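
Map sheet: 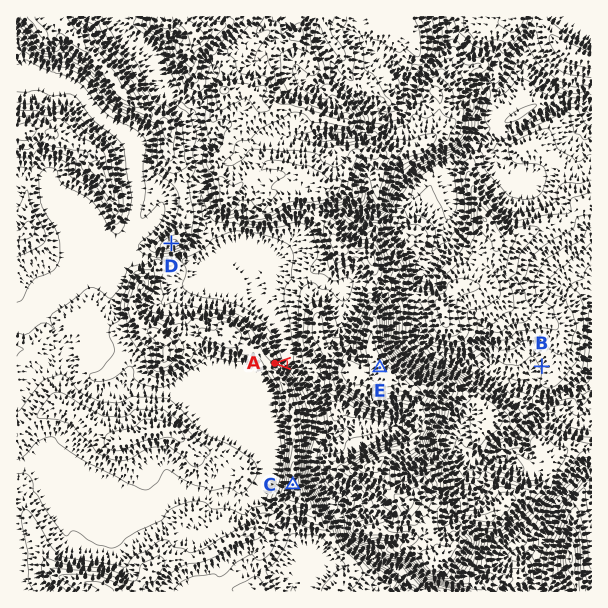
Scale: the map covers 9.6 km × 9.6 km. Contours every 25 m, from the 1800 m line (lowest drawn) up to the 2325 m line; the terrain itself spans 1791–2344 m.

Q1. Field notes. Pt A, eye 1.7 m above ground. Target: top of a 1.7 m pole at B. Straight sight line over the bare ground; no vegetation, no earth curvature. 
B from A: not visible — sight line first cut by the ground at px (307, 364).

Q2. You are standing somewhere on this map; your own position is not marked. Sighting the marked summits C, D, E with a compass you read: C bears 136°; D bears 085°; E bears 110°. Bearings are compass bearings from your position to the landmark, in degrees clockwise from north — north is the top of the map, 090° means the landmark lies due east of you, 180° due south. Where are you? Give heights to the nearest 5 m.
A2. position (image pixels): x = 68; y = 253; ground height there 2125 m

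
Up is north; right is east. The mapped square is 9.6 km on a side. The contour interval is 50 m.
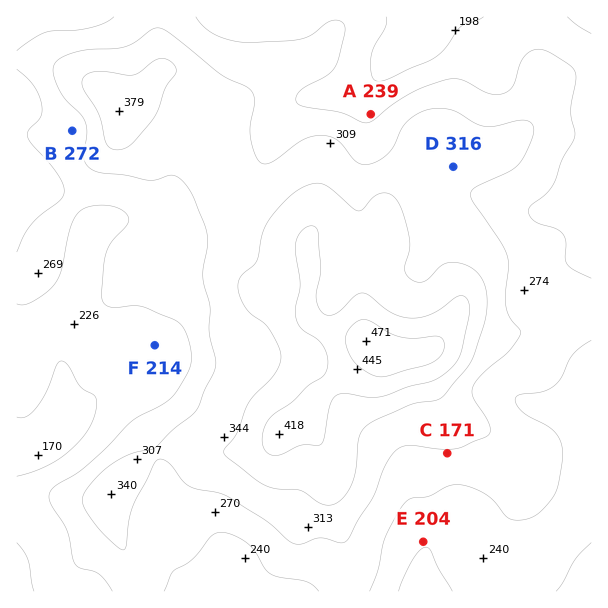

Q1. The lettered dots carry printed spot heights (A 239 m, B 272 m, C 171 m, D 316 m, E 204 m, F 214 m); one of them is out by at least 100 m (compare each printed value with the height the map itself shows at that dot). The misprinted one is C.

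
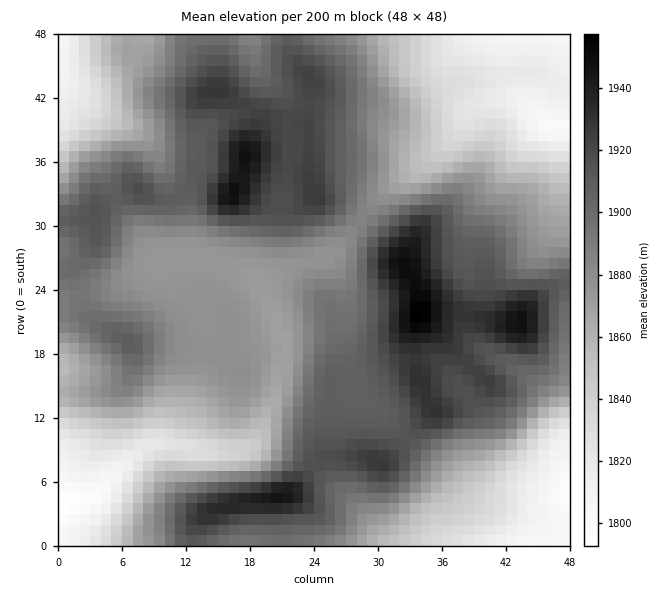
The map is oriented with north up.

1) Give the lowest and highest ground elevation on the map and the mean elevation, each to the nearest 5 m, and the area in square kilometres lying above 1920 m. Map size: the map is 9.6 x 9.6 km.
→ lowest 1790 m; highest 1960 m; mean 1880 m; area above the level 12.9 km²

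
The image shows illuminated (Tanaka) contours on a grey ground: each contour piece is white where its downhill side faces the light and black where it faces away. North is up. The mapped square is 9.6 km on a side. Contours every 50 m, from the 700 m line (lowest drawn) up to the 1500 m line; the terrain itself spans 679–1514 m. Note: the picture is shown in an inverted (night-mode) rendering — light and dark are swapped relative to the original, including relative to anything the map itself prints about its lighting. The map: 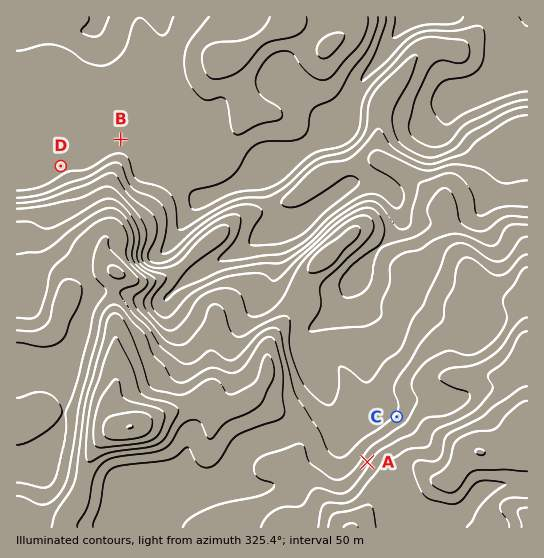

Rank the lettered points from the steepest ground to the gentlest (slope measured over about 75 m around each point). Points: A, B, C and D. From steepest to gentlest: A C D B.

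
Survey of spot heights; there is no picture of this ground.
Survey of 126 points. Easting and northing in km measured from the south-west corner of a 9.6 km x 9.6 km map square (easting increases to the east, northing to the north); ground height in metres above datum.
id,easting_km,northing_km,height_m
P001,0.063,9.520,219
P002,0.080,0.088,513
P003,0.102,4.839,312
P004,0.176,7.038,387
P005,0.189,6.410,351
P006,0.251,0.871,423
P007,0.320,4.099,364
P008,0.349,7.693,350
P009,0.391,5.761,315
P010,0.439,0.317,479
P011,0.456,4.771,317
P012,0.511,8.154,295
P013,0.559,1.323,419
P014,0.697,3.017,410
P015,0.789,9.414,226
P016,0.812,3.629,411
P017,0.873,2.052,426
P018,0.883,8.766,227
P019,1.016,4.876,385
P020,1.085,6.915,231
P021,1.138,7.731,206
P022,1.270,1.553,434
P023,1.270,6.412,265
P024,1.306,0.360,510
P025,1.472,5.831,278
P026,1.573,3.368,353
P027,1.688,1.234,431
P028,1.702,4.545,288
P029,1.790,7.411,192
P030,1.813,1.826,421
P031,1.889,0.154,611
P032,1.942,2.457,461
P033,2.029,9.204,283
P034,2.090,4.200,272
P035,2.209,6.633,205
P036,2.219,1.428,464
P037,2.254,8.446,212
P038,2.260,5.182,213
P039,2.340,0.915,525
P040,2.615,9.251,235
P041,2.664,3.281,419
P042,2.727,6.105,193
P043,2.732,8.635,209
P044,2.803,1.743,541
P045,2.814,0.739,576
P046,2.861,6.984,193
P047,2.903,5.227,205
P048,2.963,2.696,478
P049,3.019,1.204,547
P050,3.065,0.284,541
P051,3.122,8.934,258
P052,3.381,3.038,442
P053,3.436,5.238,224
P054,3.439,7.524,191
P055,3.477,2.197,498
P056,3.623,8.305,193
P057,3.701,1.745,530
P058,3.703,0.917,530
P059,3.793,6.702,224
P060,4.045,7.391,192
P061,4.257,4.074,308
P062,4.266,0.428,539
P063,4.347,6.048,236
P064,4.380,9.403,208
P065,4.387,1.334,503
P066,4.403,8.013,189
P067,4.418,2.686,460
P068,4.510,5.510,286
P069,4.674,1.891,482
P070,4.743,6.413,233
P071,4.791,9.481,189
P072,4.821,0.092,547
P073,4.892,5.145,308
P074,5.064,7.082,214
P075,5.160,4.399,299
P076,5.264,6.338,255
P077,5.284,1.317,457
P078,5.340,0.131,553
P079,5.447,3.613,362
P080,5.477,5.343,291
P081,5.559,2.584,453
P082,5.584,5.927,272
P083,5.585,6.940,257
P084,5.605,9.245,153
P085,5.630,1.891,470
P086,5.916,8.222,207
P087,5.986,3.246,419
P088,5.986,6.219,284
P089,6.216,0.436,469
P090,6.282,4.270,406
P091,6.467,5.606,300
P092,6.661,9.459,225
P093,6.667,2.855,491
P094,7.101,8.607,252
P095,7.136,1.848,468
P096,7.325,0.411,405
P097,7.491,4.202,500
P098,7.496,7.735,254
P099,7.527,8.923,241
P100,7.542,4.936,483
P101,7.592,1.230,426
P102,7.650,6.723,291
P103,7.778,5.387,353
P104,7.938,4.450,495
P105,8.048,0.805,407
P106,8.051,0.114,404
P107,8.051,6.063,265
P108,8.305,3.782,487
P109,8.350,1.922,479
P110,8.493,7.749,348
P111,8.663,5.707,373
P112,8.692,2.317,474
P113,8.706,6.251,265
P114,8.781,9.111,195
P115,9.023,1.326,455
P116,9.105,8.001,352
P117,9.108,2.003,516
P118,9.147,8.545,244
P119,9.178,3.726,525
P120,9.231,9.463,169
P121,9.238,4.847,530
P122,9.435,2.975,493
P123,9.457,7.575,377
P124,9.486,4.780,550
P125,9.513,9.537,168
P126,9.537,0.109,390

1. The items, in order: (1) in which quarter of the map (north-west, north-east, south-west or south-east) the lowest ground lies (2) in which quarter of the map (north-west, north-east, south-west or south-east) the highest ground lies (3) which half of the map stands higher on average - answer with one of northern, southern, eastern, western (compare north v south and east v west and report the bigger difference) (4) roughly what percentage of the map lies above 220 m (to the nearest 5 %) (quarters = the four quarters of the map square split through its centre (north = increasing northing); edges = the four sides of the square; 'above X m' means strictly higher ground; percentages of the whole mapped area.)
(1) The lowest point lies in the north-east quarter of the map.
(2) Look to the south-west quarter for the highest ground.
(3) Taken as a whole, the southern half is higher than the northern.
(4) About 85 % of the map lies above 220 m.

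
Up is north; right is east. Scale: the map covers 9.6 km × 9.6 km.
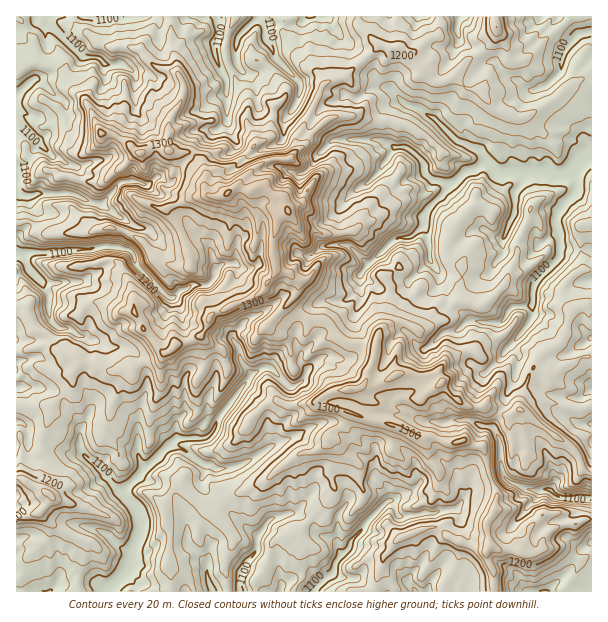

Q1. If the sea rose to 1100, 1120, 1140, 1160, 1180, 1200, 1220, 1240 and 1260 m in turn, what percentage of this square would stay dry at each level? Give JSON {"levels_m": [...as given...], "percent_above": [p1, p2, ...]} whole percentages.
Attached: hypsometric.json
{"levels_m": [1100, 1120, 1140, 1160, 1180, 1200, 1220, 1240, 1260], "percent_above": [95, 88, 77, 63, 47, 35, 26, 19, 13]}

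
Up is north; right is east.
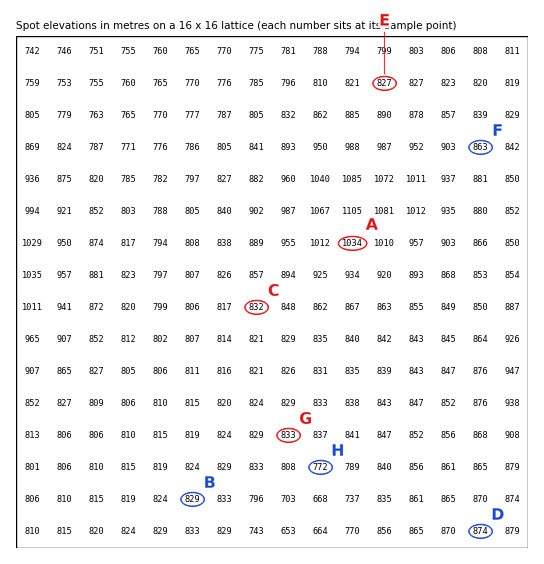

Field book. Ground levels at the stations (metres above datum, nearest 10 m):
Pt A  1030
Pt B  830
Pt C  830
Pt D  870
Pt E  830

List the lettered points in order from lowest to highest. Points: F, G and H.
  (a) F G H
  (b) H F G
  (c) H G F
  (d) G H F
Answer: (c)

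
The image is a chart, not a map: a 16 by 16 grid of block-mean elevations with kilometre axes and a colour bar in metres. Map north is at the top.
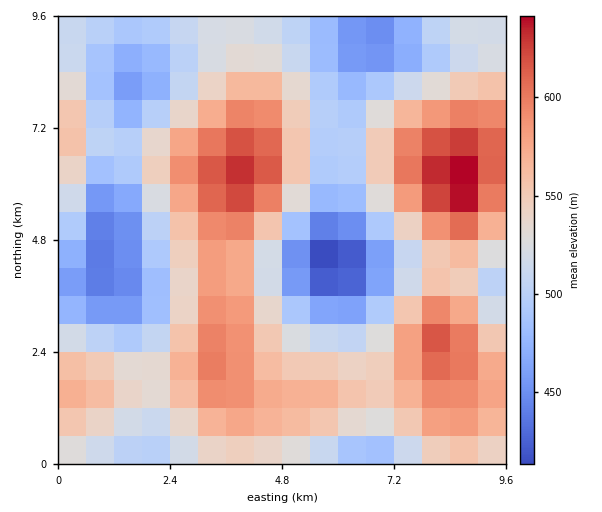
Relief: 405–645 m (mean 535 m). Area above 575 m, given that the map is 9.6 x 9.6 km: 21.1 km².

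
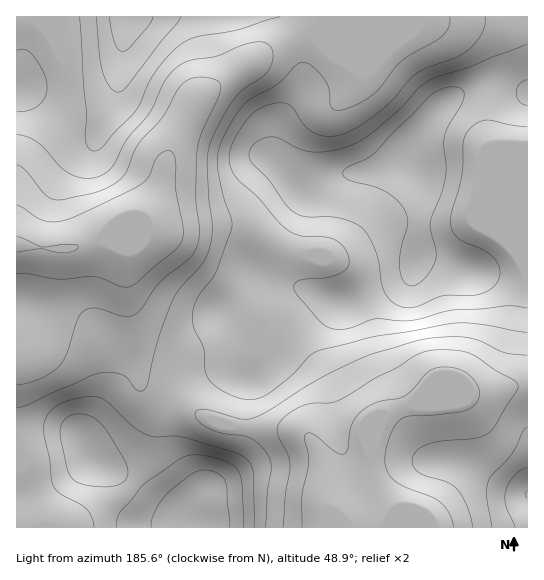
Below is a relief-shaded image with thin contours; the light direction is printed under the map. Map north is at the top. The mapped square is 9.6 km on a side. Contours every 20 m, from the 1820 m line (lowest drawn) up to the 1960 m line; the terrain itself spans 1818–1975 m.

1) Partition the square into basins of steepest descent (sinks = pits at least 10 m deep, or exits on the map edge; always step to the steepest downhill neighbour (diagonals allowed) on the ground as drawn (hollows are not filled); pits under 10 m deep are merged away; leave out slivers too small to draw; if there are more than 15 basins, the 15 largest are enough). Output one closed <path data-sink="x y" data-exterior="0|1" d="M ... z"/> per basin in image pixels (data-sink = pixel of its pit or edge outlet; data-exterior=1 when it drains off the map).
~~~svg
<path data-sink="17 245" data-exterior="1" d="M527 16l-511 1 1 511 176 0-2-17 5-14 0-7-24-33-7-20 3-32 8-19 7-9 7-4 24-5 20 0 16 8 26-22 17-39 17-16 13-2 22 6 20-11 40-13 8-9 3-9 5-4 21 4 29 11 22 3 22 6 13 1z"/><path data-sink="325 527" data-exterior="1" d="M425 257l-9 4-3 9-8 9-40 13-20 11-22-6-9 0-7 3-11 11-7 11-13 32-26 22-16-8-20 0-24 5-10 8-12 24-3 32 7 20 24 33 0 7-5 14 0 8 3 9 334-1 0-244-42-10-15-1z"/>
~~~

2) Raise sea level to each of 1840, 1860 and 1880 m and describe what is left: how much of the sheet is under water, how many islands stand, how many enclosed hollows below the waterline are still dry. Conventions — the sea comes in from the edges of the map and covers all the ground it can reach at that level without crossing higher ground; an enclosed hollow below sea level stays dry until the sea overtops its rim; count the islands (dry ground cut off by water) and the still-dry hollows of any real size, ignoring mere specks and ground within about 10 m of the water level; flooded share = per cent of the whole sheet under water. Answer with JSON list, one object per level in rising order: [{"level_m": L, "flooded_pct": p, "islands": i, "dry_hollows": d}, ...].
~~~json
[{"level_m": 1840, "flooded_pct": 10, "islands": 0, "dry_hollows": 0}, {"level_m": 1860, "flooded_pct": 22, "islands": 0, "dry_hollows": 0}, {"level_m": 1880, "flooded_pct": 34, "islands": 0, "dry_hollows": 0}]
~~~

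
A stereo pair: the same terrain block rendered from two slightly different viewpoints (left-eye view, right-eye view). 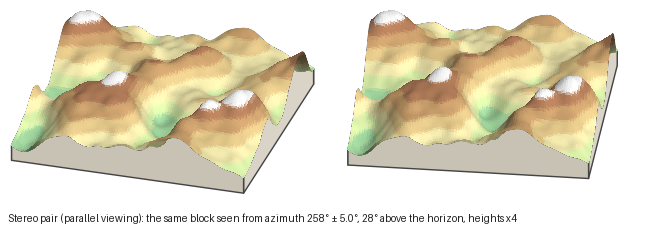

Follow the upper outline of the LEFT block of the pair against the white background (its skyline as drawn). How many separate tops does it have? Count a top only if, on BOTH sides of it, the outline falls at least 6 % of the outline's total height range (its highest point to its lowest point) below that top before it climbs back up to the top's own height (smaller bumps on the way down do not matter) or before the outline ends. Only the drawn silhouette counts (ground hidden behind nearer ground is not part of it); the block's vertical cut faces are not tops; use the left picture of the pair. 2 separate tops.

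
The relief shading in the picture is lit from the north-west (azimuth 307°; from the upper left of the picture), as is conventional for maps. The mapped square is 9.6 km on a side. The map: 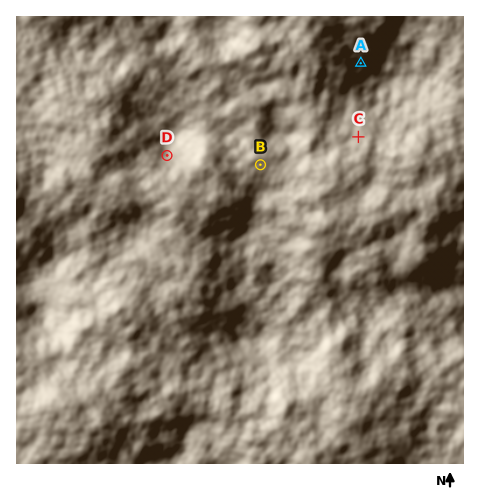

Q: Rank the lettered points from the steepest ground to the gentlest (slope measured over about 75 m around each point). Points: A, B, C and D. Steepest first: D A C B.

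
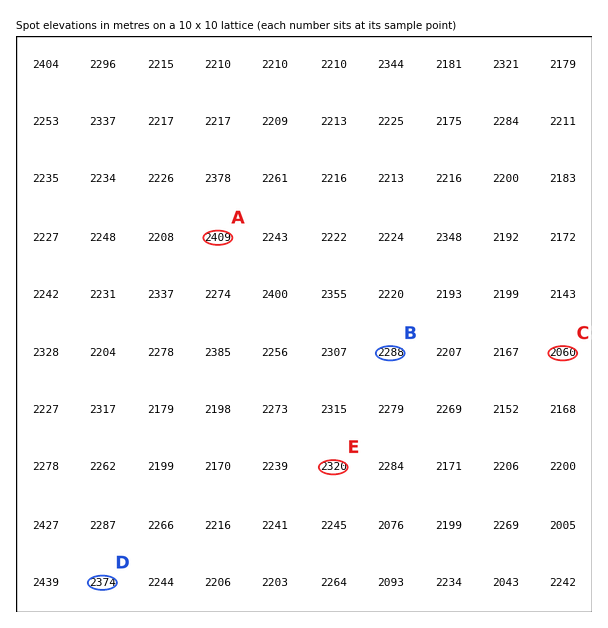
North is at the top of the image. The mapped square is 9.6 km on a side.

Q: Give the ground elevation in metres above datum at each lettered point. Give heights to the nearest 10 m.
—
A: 2410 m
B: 2290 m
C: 2060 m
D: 2370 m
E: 2320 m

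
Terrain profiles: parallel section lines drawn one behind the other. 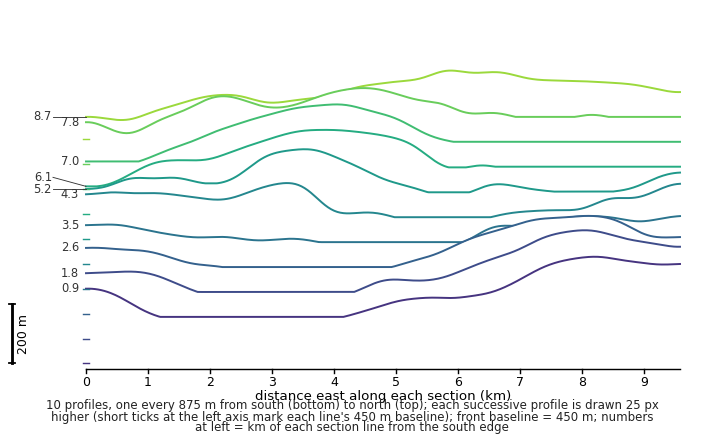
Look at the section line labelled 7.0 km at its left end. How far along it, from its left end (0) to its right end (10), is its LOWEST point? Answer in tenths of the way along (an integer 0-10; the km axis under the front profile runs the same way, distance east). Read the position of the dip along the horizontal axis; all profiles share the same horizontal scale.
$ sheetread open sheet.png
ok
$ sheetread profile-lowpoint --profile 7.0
0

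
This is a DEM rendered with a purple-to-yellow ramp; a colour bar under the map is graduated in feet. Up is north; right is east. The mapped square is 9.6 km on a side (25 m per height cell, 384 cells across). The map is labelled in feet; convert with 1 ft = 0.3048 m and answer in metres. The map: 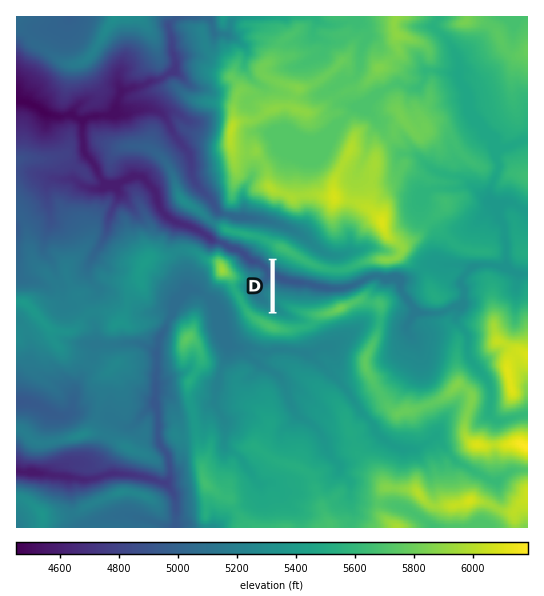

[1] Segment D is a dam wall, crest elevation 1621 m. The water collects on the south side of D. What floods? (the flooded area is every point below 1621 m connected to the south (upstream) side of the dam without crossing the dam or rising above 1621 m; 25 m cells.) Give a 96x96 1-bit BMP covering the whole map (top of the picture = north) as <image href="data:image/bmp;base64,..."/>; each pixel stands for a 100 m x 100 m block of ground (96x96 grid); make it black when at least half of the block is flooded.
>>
<image width="96" height="96" href="data:image/bmp;base64,Qk2+BAAAAAAAAD4AAAAoAAAAYAAAAGAAAAABAAEAAAAAAIAEAAATCwAAEwsAAAIAAAAAAAAA////AAAAAAAAAAAAAAAAAAAAAAAAAAAAAAAAAAAAAAAAAAAAAAAAAAAAAAAAAAAAAAAAAAAAAAAAAAAAAAAAAAAAAAAAAAAAAAAAAAAAAAAAAAAAAAAAAAAAAAAAAAAAAAAAAAAAAAAAAAAAAAAAAAAAAAAAAAAAAAAAAAAAAAAAAAAAAAAAAAAAAAAAAAAAAAAAAAAAAAAAAAAAAAAAAAAAAAAAAAAAAAAAAAAAAAAAAAAAAAAAAAAAAAAAAAAAAAAAAAAAAAAAAAAAAAAAAAAAAAAAAAAAAAAAAAAAAAAAAAAAAAAAAAAAAAAAAAAAAAAAAAAAAAAAAAAAAAAAAAAAAAAAAAAAAAAAAAAAAAAAAAAAAAAAAAAAAAAAAAAAAAAAAAAAAAAAAAAAAAAAAAAAAAAAAAAAAAAAAAAAAAAAAAAAAAAAAAAAAAAAAAAAAAAAAAAAAAAAAAAAAAAAAAAYAAAAAAAAAAAAAAB8AAAAAAAAAAAAAAD8AAAAAAAAAAAAAAH+AAAAAAAAAAAAAAP+AAAAAAAAAAAAAAP+AAAAAAAAAAAAAAP+AAAAAAAAAAAAAAP/AAAAAAAAAAAAAAP/AAAAAAAAAAAAAAP+AAAAAAAAAAAAAAH+AAAAAAAAAAAAAAH/IAAAAAAAAABAAAH/8AAAAAAAAACAAAD4+AAAAAAAAACAAADwOAAAAAAAAAD/+AHgGAAAAAAAAAD//wHAGAAAAAAAAAD//8/gGAAAAAAAAAD////gEAAAAAAAAAD+AP/ACAAAAAAAAADwAAAADAAAAAAAAABAAAAABgAAAAAAAAAAAAAAAAAAAAAAAAAAAAAAAAAAAAAAAAAAAAAAAAAAAAAAAAAAAAAAAAAAAAAAAAAAAAAAAAAAAAAAAAAAAAAAAAAAAAAAAAAAAAAAAAAAAAAAAAAAAAAAAAAAAAAAAAAAAAAAAAAAAAAAAAAAAAAAAAAAAAAAAAAAAAAAAAAAAAAAAAAAAAAAAAAAAAAAAAAAAAAAAAAAAAAAAAAAAAAAAAAAAAAAAAAAAAAAAAAAAAAAAAAAAAAAAAAAAAAAAAAAAAAAAAAAAAAAAAAAAAAAAAAAAAAAAAAAAAAAAAAAAAAAAAAAAAAAAAAAAAAAAAAAAAAAAAAAAAAAAAAAAAAAAAAAAAAAAAAAAAAAAAAAAAAAAAAAAAAAAAAAAAAAAAAAAAAAAAAAAAAAAAAAAAAAAAAAAAAAAAAAAAAAAAAAAAAAAAAAAAAAAAAAAAAAAAAAAAAAAAAAAAAAAAAAAAAAAAAAAAAAAAAAAAAAAAAAAAAAAAAAAAAAAAAAAAAAAAAAAAAAAAAAAAAAAAAAAAAAAAAAAAAAAAAAAAAAAAAAAAAAAAAAAAAAAAAAAAAAAAAAAAAAAAAAAAAAAAAAAAAAAAAAAAAAAAAAAAAAAAAAAAAAAAAAAAAAAAAAAAAAAAAAAAAAAAAAAAAAAAAAAAAAAAAAAAAAAAAAAAAAAAAAAAAAAAAAAAAAAAAAAAAAAAAAAAAAAAAAAAAAAAAAAAAAAAA="/>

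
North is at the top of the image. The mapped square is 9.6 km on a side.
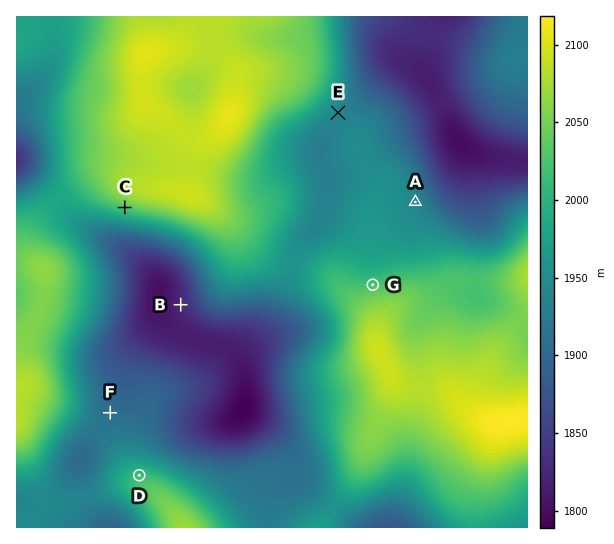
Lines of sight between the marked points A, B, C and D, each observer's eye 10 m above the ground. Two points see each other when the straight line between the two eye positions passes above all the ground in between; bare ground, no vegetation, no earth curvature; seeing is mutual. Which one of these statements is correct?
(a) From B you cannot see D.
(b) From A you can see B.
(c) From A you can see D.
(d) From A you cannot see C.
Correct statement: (d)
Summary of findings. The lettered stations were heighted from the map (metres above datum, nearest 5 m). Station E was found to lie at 1940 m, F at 1910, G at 2020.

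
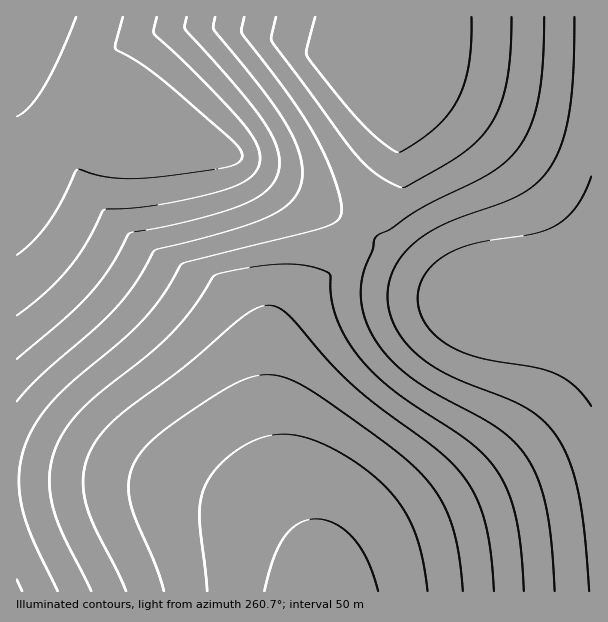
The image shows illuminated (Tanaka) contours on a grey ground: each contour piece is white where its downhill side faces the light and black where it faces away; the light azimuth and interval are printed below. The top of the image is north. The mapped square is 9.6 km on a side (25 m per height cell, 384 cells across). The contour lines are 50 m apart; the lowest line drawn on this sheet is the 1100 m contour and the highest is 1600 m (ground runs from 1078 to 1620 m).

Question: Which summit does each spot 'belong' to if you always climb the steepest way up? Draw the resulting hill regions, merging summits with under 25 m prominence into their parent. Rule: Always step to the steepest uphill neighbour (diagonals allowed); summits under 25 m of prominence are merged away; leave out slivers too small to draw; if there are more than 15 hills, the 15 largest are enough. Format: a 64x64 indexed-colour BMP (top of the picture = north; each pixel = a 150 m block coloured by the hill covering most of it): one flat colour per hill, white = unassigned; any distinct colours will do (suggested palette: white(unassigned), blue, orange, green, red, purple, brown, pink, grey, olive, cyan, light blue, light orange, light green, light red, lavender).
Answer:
<image width="64" height="64" href="data:image/bmp;base64,Qk12CAAAAAAAAHYAAAAoAAAAQAAAAEAAAAABAAQAAAAAAAAIAAATCwAAEwsAABAAAAAAAAAA////ALR3HwAOf/8ALKAsACgn1gC9Z5QAS1aMAMJ34wB/f38AIr28AM++FwDox64AeLv/AIrfmACWmP8A1bDFABEREREREREREREREREREREREREREREREREREREREREREREREREREREREREREREREREREREREREREREREREREREREREREREREREREREREREREREREREREREREREREREREREREREREREREREREREREREREREREREREREREREREREREREREREREREREREREREREREREREREREREREREREREREREREREREREREREREREREREREREREREREREREREREREREREREREREREREREREREREREREREREREREREREREREREREREREREREREREREREREREREREREREREREREREREREREREREREREREREREREREREREREREREREREREREREREREREREREREREREREREREREREREREREREREREREREREREREREREREREREREREREREREREREREREREREREREREREREREREREREREREREREREREREREREREREREREREREREREREREREREREREREREREREREREREREREREREREREREREREREREREREREREREREREREREREREREREREREREREREREREREREREREREREREREREREREREREREREREREREREREREREREREREREREREREREREREREREREREREREREREREREREREREREREREREREREREREREREREREREREREREREREREREREREREREREREREREREREREREREREREREREREREREREREREREREREREREREREREREREREREREREREREREREREREREREREREREREREREREREREREREREREREREREREREREREREREREREREREREREREREREREREREREREREREREREREREREREREREREREREREREREREREREREREREREREREREREREREREREREREREREREREREREREREREREREREREREREREREREREREREREREREREREREREREREREREREREREREREREREREREREREREREREREREREREREREREREREREREREREREREREREREREREREREREREREREREREREREREREREREREREREREREREREREREREREREREREREREREREREREREREREREREREREREREREREREREREREREREREREREREREREREREREREREREREREREREREREREREREREREREREREREREREREREREREREREREREREREREREREREREREREREREREREREREREREREREREREREREREREREREREREREREREREREREREREREREREREREREREREREREREREREREREREREREREREREREREREREREREREREiIiIiIRERERERERERERERERERERERERERERERERERIiIiIiIiIiERERERERERERERERERERERERERERERESIiIiIiIiIiIREREREREREREREREREREREREREREREiIiIiIiIiIiIhEREREREREREREREREREREREREREREiIiIiIiIiIiIiERERERERERERERERERERERERERERIiIiIiIiIiIiIiIRERERERERERERERERERERERERERIiIiIiIiIiIiIiIhERERERERERERERERERERERERERIiIiIiIiIiIiIiIiERERERERERERERERERERERERESIiIiIiIiIiIiIiIiIREREREREREREREREREREREREiIiIiIiIiIiIiIiIiIhERERERERERERERERERERERIiIiIiIiIiIiIiIiIiIiERERERERERERERERERERERIiIiIiIiIiIiIiIiIiIiIRERERERERERERERERERESIiIiIiIiIiIiIiIiIiIiIhEREREREREREREREREREiIiIiIiIiIiIiIiIiIiIiIiERERERERERERERERERIiIiIiIiIiIiIiIiIiIiIiIiIRERERERERERERERERIiIiIiIiIiIiIiIiIiIiIiIiIhERERERERERERERESIiIiIiIiIiIiIiIiIiIiIiIiIiERERERERERERERIiIiIiIiIiIiIiIiIiIiIiIiIiIiIREREREREREREiIiIiIiIiIiIiIiIiIiIiIiIiIiIiIhEREREREREiIiIiIiIiIiIiIiIiIiIiIiIiIiIiIiIiERERERERIiIiIiIiIiIiIiIiIiIiIiIiIiIiIiIiIiIRERERESIiIiIiIiIiIiIiIiIiIiIiIiIiIiIiIiIiIhEREREiIiIiIiIiIiIiIiIiIiIiIiIiIiIiIiIiIiIiERESIiIiIiIiIiIiIiIiIiIiIiIiIiIiIiIiIiIiIiIREiIiIiIiIiIiIiIiIiIiIiIiIiIiIiIiIiIiIiIiIhEiIiIiIiIiIiIiIiIiIiIiIiIiIiIiIiIiIiIiIiIiEiIiIiIiIiIiIiIiIiIiIiIiIiIiIiIiIiIiIiIiIiISIiIiIiIiIiIiIiIiIiIiIiIiIiIiIiIiIiIiIiIiIiIiIiIiIiIiIiIiIiIiIiIiIiIiIiIiIiIiIiIiIiIiIiIiIiIiIiIiIiIiIiIiIiIiIiIiIiIiIiIiIiIiIiIiIiIiIiIiIiIiIiIiIiIiIiIiIiIiIiIiIiIiIiIiIiIiIiIiIiIiIiIiIiIiIiIiIiIiIiIiIiIiIiIiIiIi"/>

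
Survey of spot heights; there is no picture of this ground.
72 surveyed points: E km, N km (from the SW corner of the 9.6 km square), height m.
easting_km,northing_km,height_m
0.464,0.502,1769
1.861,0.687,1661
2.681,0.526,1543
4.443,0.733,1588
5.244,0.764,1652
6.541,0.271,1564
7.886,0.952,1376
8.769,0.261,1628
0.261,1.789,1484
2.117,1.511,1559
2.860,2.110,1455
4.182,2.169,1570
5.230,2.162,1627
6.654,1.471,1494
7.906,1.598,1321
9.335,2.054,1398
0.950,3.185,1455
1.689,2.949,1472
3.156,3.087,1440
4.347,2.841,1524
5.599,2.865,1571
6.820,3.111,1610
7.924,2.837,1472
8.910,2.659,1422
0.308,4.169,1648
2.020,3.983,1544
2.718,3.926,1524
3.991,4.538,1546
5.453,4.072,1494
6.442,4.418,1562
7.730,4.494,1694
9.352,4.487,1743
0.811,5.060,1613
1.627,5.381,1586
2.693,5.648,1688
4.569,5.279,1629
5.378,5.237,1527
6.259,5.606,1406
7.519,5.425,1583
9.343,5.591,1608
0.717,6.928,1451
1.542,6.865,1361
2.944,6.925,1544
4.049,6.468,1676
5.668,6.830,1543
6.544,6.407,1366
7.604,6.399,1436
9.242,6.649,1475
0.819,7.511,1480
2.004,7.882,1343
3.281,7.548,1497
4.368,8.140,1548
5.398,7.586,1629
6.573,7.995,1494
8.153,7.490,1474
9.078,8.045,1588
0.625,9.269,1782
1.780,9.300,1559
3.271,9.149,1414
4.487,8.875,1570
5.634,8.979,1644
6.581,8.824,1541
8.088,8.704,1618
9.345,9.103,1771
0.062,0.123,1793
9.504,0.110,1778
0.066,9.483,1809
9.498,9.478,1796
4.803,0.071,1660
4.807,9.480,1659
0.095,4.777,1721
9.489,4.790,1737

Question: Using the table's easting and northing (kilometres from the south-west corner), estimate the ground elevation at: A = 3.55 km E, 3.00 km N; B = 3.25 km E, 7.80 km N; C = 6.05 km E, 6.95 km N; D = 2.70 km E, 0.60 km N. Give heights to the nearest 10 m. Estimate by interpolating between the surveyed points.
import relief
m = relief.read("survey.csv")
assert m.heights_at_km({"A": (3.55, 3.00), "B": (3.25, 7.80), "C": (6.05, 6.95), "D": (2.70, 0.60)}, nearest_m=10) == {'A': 1440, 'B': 1450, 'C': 1480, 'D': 1550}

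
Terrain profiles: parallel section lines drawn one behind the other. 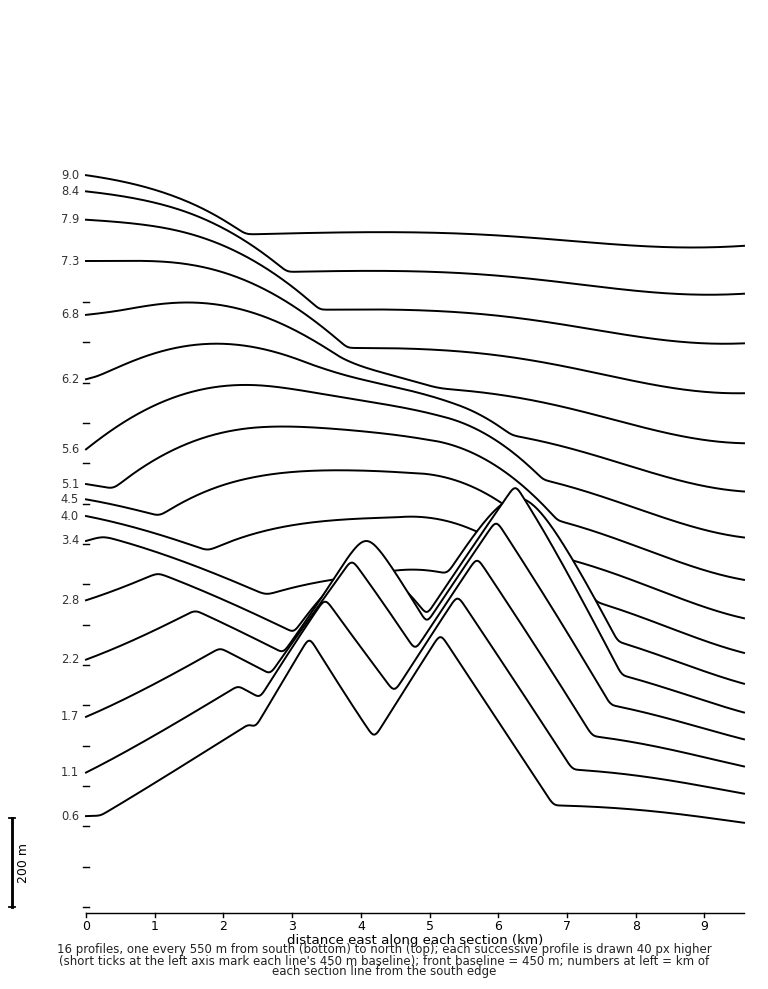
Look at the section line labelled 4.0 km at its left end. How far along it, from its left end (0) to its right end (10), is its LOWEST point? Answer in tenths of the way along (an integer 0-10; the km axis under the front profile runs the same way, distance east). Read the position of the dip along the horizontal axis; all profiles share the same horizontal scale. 10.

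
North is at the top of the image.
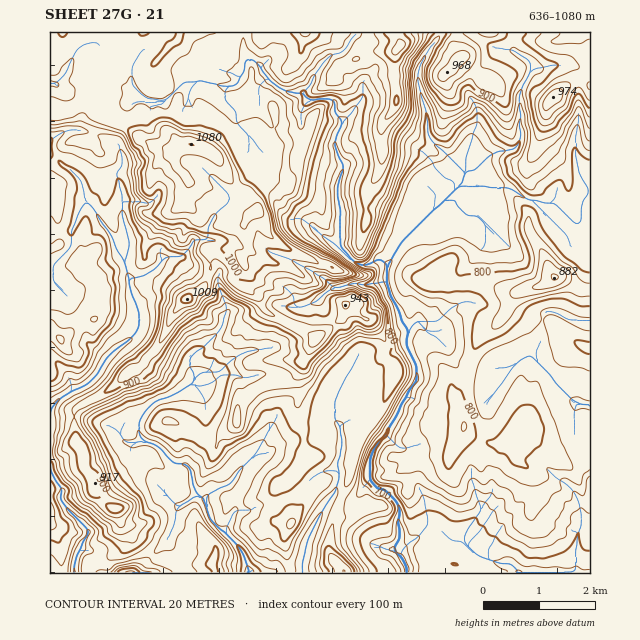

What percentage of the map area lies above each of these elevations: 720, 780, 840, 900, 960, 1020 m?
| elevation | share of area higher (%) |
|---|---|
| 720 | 95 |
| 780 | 72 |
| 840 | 47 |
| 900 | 33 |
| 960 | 17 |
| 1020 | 3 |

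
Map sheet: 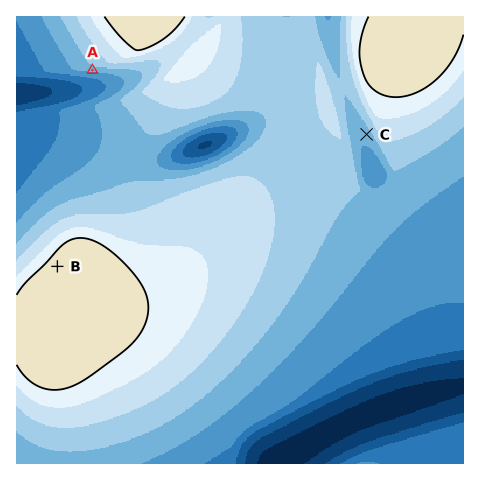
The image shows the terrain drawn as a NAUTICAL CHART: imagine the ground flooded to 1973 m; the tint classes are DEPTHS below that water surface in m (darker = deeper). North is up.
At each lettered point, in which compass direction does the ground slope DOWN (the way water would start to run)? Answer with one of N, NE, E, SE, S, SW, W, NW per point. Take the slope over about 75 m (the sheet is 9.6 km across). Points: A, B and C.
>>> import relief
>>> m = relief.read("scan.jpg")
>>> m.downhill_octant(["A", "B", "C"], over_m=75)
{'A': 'S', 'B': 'NW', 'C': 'SW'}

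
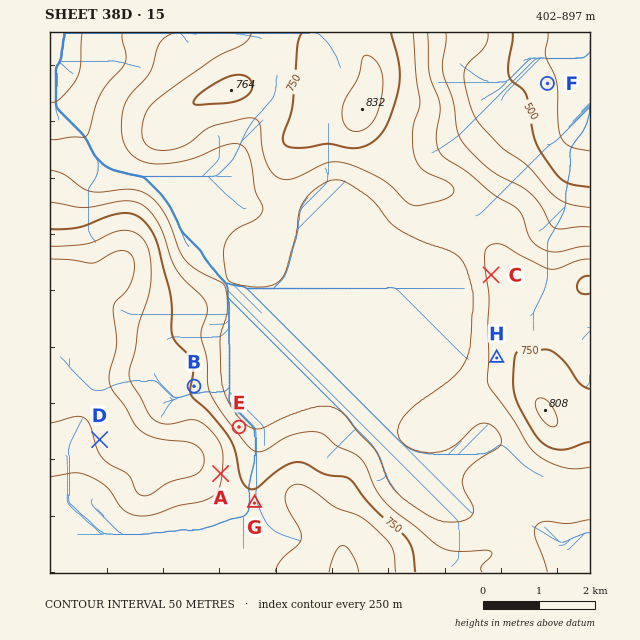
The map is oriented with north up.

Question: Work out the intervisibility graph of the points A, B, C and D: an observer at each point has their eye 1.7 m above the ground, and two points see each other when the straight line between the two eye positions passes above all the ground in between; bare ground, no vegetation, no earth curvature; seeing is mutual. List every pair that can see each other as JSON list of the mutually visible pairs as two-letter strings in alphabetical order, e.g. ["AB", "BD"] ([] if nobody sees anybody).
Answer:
["AC", "BC"]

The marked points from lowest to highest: F E H G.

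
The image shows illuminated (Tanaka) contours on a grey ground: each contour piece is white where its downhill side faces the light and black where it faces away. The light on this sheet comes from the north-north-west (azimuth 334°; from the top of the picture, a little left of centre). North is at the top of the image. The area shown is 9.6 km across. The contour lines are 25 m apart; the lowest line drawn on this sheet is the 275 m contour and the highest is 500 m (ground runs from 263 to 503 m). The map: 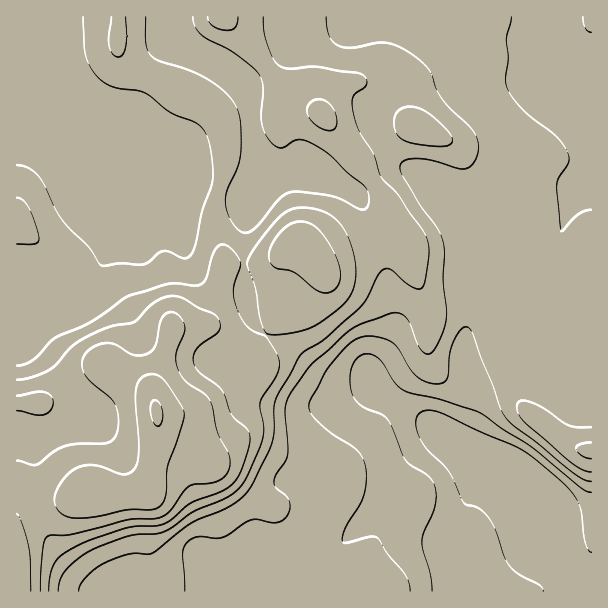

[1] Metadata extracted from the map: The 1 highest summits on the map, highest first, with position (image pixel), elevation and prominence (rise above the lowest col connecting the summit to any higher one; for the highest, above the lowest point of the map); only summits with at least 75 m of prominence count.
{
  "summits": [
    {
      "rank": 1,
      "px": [156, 413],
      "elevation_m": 503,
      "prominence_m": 240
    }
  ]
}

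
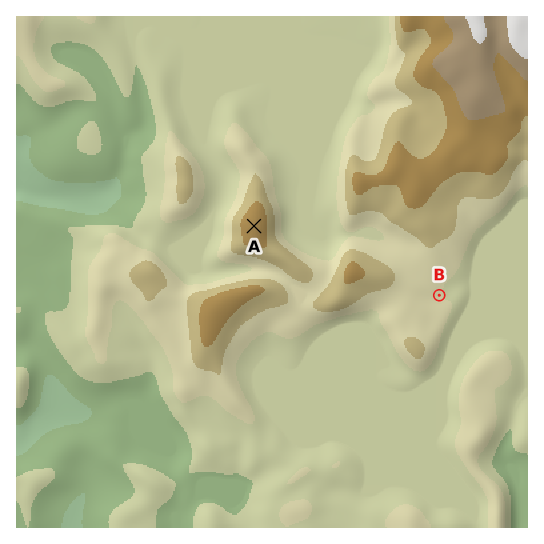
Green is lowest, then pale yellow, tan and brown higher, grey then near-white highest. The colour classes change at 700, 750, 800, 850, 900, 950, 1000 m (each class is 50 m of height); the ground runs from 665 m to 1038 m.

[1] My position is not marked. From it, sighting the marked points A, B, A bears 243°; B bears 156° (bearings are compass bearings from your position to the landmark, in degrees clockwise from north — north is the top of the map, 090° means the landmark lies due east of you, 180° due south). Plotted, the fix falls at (380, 162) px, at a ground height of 870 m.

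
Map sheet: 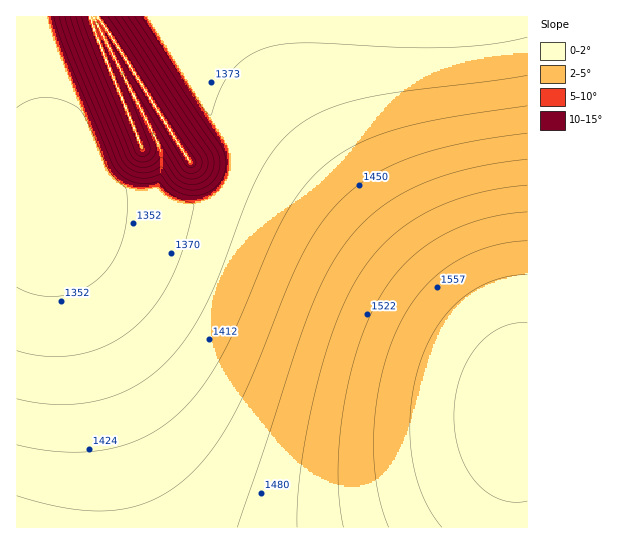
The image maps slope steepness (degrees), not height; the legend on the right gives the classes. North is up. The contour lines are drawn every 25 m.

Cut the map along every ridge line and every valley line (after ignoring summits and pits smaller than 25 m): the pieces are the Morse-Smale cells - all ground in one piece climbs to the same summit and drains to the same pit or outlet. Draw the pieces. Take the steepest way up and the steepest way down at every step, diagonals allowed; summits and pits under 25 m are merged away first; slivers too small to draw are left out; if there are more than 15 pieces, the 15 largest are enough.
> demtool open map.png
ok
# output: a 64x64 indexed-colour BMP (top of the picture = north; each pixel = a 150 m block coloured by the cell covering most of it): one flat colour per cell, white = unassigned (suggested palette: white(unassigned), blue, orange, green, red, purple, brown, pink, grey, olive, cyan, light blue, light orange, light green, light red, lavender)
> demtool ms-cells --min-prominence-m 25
<image width="64" height="64" href="data:image/bmp;base64,Qk12CAAAAAAAAHYAAAAoAAAAQAAAAEAAAAABAAQAAAAAAAAIAAATCwAAEwsAABAAAAAAAAAA////ALR3HwAOf/8ALKAsACgn1gC9Z5QAS1aMAMJ34wB/f38AIr28AM++FwDox64AeLv/AIrfmACWmP8A1bDFABERERERERERERERERERERERERERERERERERERERERERERERERERERERERERERERERERERERERERERERERERERERERERERERERERERERERERERERERERERERERERERERERERERERERERERERERERERERERERERERERERERERERERERERERERERERERERERERERERERERERERERERERERERERERERERERERERERERERERERERERERERERERERERERERERERERERERERERERERERERERERERERERERERERERERERERERERERERERERERERERERERERERERERERERERERERERERERERERERERERERERERERERERERERERERERERERERERERERERERERERERERERERERERERERERERERERERERERERERERERERERERERERERERERERERERERERERERERERERERERERERERERERERERERERERERERERERERERERERERERERERERERERERERERERERERERERERERERERERERERERERERERERERERERERERERERERERERERERERERERERERERERERERERERERERERERERERERERERERERERERERERERERERERERERERERERERERERERERERERERERESERERERERERERERERERERERERERERERERERERERERERIRERERERERERERERERERERERERERERERERERERERERIhEREREREREREREREREREREREREREREREREREREREREiEREREREREREREREREREREREREREREREREREREREREiIREREREREREREREREREREREREREREREREREREREREiIhEREREREREREREREREREREREREREREREREREREREiIiEREREREREREREREREREREREREREREREREREREREiIiIREREREREREREREREREREREREREREREREREREREiIiIhEREREREREREREREREREREREREREREREREREREiIiIiERERERERERERERERERERERERERERERERERERIiIiIiIRERERERERERERERERERERERERERERERERERIiIiIiIhERERERERERERERERERERERERERERERERERIiIiIiIiERERERERERERERERERERERERERERERERERIiIiIiIiIRERERERERERERERERERERERERERERERESIiIiIiIiIhERERERERERERERERERERERERERERERESIiIiIiIiIiERERERERERERERERERERERERERERERESIiIiIiIiIiIREREREREREREREREREREREREREREREiIiIiIiIiIiIhEREREREREREREREREREREREREREREiIiIiIiIiIiIiEREREREREREREREREREREREREREREiIiIiIiIiIiIiIRERERERERERERERERERERERERERIiIiIiIiIiIiIiIhERERERERERERERERERERERERERIiIiIiIiIiIiIiIiERERERERERERERERERERERERERIiIiIiIiIiIiIiIiIRERERERERERERERERERERERESIiIiIiIiIiIiIiIiIhERMxERERERERERERERERERESIiIiIiIiIiIiIiIiIiEREzMzMxERERMzMxEREREREiIiIiIiIiIiIiIiIiIiIRETMzMzMzMzMzMzMxERERIiIiIiIiIiIiIiIiIiIiIhERMzMzMzMzMzMzMzMRESIiIiIiIiIiIiIiIiIiIiIiEREzMzMzMzMzMzMzMzEiIiIiIiIiIiIiIiIiIiIiIiIRETMzMzMzMzMzMzM0QiIiIiIiIiIiIiIiIiIiIiIiIhERMzMzMzMzMzMzRERCIiIiIiIiIiIiIiIiIiIiIiIiEREzMzMzMzMzMzREREIiIiIiIiIiIiIiIiIiIiIiIiIRETMzMzMzMzMzNEREQiIiIiIiIiIiIiIiIiIiIiIiIhERMzMzMzMzMzNEREQiIiIiIiIiIiIiIiIiIiIiIiIiEREzMzMzMzMzNERERCIiIiIiIiIiIiIiIiIiIiIiIiIREzMzMzMzMzM0RERCIiIiIiIiIiIiIiIiIiIiIiIiIhETMzMzMzMzM0REREIiIiIiIiIiIiIiIiIiIiIiIiIiERMzMzMzMzMzREREIiIiIiIiIiIiIiIiIiIiIiIiIiIREzMzMzMzMzREREIiIiIiIiIiIiIiIiIiIiIiIiIiIhETMzMzMzMzREREQiIiIiIiIiIiIiIiIiIiIiIiIiIiERMzMzMzMzNEREQiIiIiIiIiIiIiIiIiIiIiIiIiIiIREzMzMzMzNEREQiIiIiIiIiIiIiIiIiIiIiIiIiIiIhETMzMzMzNERERCIiIiIiIiIiIiIiIiIiIiIiIiIiIiETMzMzMzM0RERCIiIiIiIiIiIiIiIiIiIiIiIiIiIiIRMzMzMzM0REREIiIiIiIiIiIiIiIiIiIiIiIiIiIiIhEzMzMzMzREREIiIiIiIiIiIiIiIiIiIiIiIiIiIiIiETMzMzMzREREIiIiIiIiIiIiIiIiIiIiIiIiIiIiIiIRMzMzMzREREQiIiIiIiIiIiIiIiIiIiIiIiIiIiIiIhEzMzMzREREQiIiIiIiIiIiIiIiIiIiIiIiIiIiIiIi"/>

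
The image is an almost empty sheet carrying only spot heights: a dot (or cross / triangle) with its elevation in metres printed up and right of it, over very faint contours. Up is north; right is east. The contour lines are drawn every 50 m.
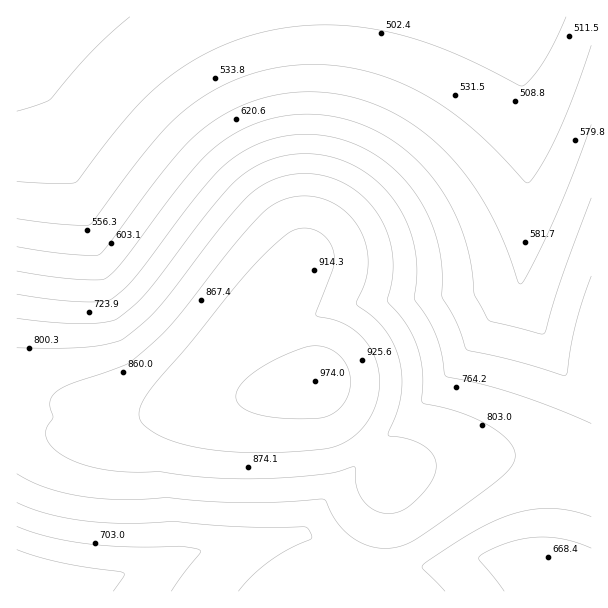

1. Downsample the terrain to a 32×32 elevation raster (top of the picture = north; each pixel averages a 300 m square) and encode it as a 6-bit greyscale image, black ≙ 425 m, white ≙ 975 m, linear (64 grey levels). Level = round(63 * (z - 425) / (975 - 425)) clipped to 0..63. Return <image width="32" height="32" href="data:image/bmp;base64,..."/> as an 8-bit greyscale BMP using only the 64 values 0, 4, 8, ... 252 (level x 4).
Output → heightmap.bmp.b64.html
<image width="32" height="32" href="data:image/bmp;base64,Qk02CAAAAAAAADYEAAAoAAAAIAAAACAAAAABAAgAAAAAAAAEAAATCwAAEwsAAAABAAAAAAAAAAAAAAEBAQACAgIAAwMDAAQEBAAFBQUABgYGAAcHBwAICAgACQkJAAoKCgALCwsADAwMAA0NDQAODg4ADw8PABAQEAAREREAEhISABMTEwAUFBQAFRUVABYWFgAXFxcAGBgYABkZGQAaGhoAGxsbABwcHAAdHR0AHh4eAB8fHwAgICAAISEhACIiIgAjIyMAJCQkACUlJQAmJiYAJycnACgoKAApKSkAKioqACsrKwAsLCwALS0tAC4uLgAvLy8AMDAwADExMQAyMjIAMzMzADQ0NAA1NTUANjY2ADc3NwA4ODgAOTk5ADo6OgA7OzsAPDw8AD09PQA+Pj4APz8/AEBAQABBQUEAQkJCAENDQwBEREQARUVFAEZGRgBHR0cASEhIAElJSQBKSkoAS0tLAExMTABNTU0ATk5OAE9PTwBQUFAAUVFRAFJSUgBTU1MAVFRUAFVVVQBWVlYAV1dXAFhYWABZWVkAWlpaAFtbWwBcXFwAXV1dAF5eXgBfX18AYGBgAGFhYQBiYmIAY2NjAGRkZABlZWUAZmZmAGdnZwBoaGgAaWlpAGpqagBra2sAbGxsAG1tbQBubm4Ab29vAHBwcABxcXEAcnJyAHNzcwB0dHQAdXV1AHZ2dgB3d3cAeHh4AHl5eQB6enoAe3t7AHx8fAB9fX0Afn5+AH9/fwCAgIAAgYGBAIKCggCDg4MAhISEAIWFhQCGhoYAh4eHAIiIiACJiYkAioqKAIuLiwCMjIwAjY2NAI6OjgCPj48AkJCQAJGRkQCSkpIAk5OTAJSUlACVlZUAlpaWAJeXlwCYmJgAmZmZAJqamgCbm5sAnJycAJ2dnQCenp4An5+fAKCgoAChoaEAoqKiAKOjowCkpKQApaWlAKampgCnp6cAqKioAKmpqQCqqqoAq6urAKysrACtra0Arq6uAK+vrwCwsLAAsbGxALKysgCzs7MAtLS0ALW1tQC2trYAt7e3ALi4uAC5ubkAurq6ALu7uwC8vLwAvb29AL6+vgC/v78AwMDAAMHBwQDCwsIAw8PDAMTExADFxcUAxsbGAMfHxwDIyMgAycnJAMrKygDLy8sAzMzMAM3NzQDOzs4Az8/PANDQ0ADR0dEA0tLSANPT0wDU1NQA1dXVANbW1gDX19cA2NjYANnZ2QDa2toA29vbANzc3ADd3d0A3t7eAN/f3wDg4OAA4eHhAOLi4gDj4+MA5OTkAOXl5QDm5uYA5+fnAOjo6ADp6ekA6urqAOvr6wDs7OwA7e3tAO7u7gDv7+8A8PDwAPHx8QDy8vIA8/PzAPT09AD19fUA9vb2APf39wD4+PgA+fn5APr6+gD7+/sA/Pz8AP39/QD+/v4A////AFRUWFxgZGx0fICIkJSYnKCkpKSkpKCclIyIgHx0dHR0XGBkaGxscHB4fISIkJSYnJygoKCgnJiQiIB8dHRwcHRsdHh4fHx8gHyAgISIjJCUmJykrKyspJyQiIB4eHR4fICEiIyMkJCQkJCQkJSUlJSYpLC4uLiwqKCYkIiEhIiMkJicnKCgoKCgoKSkpKSkpKSsuMDEwLy0rKScmJSUlJigqKywsLCwsLC0tLS0tLS0tLS8xMzIxLy0rKikoJycoKy0uLzAwMDAwMTExMjIxMTEwMDIzMzIwLy0sKiopKSkuLzAxMjMzMzQ0NTU1NjU1NTQzMjIyMTAvLiwrKiopKC8wMTM0NDU2Njc4ODk5OTk5ODY0MTEwLy4tLCsqKSgnLzAxMzQ1Njc4OTo6Ozs8PDw7OTYzLy4tLCsqKSgnJiUvMDEyMzU2Nzg5Ojs8PT0+Pj07ODQwLCoqKSgnJiUkIy8wMDEyMzQ2ODk6Ozw9Pj4/Pjw5NTArKCYmJSQjIiEjLi4uLy8wMjQ2ODo6Ozw9Pj4+PDk1MCsmIyIiISAfHyIrKysrLC0vMTQ3OTo6Ojs8PDw6NzMvKiYhHx4eHRweIignJycnKCsuMTQ3OTo6Ojk5OTc0MS0oJCAdGxsaGh4hJCMjIiMkJyouMjU4OTo6OTc1MzEuKiYiHhsZGBcZHSAfHx4eHh8jJysvMzY4OTo5ODUzLywoJCAdGhcWFhgcHxsaGhkZGx8jKCwwMzY4OTk4NjQxLSgkIB0ZFxUUFxoeFxYVFRUYHCAkKS0xNDY4ODg3NDEtKCQgHBkWFBMWGR0TEhEREhUZHSElKi4xNDY3NzY0MCwoIx8bGBUTEhQYGw8ODg4PEhYaHiInKy4yNDU1NDIuKiYiHhoXFBIRExYaDAwLCw0QExcbHyMnKy8xMjIxLywoJCAcGRYTERASFRkJCQkJCw4RFBgcICQoKy0uLi0rKCUhHRoXFBIQDxEUFwcHBwgKDA8SFRgcICMmKCkqKSckIR4bFxUSEA8ODxIWBQYGBwgKDQ8SFRkcHyIjJCQkIiAdGhgVEhAPDQ0OERQEBAUGBwkLDRASFRgaHR4fHx4dGxkXFRIQDw0MCw0PEwMDBAUGBwkLDQ8SFBYYGRoaGRgXFRMSEA4NDAsKDA4SAgMDBAUGCAkLDQ8QEhQVFRUVFBMSEA8ODAsKCgkLDRACAgMDBAUGBwkKDA0PEBEREREQEA8ODQwLCgkICQoMDwECAgMDBAUGBwgJCwwMDQ4ODg0NDAsLCgkICAgICQsOAQECAgMDBAUGBwcICQoKCwsLCwoKCQkICAcHBwcICg0BAQECAgMDBAUFBgcHCAgICQkJCAgIBwcHBgYGBgcJDA="/>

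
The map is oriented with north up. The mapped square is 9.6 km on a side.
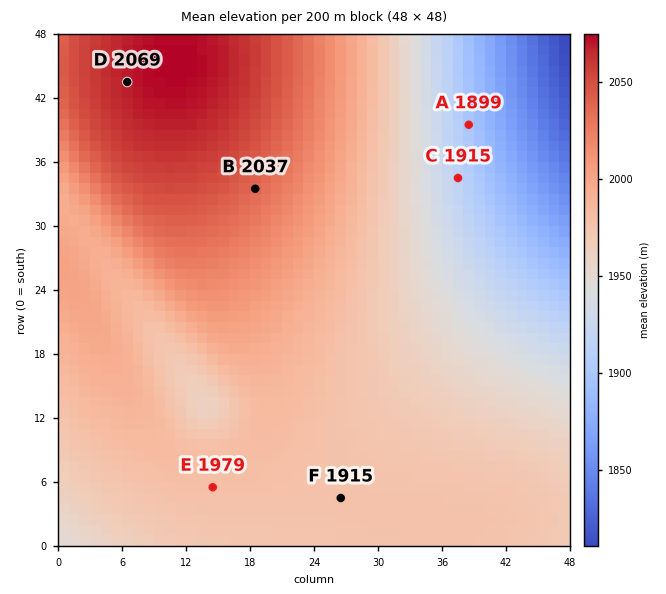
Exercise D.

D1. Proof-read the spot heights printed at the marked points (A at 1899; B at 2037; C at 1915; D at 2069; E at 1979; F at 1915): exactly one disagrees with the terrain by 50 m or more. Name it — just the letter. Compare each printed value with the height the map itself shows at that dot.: F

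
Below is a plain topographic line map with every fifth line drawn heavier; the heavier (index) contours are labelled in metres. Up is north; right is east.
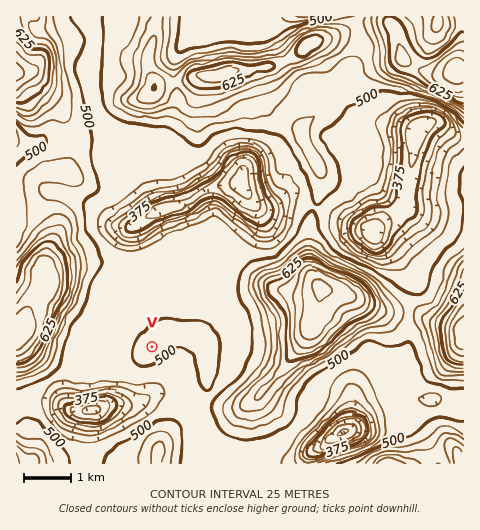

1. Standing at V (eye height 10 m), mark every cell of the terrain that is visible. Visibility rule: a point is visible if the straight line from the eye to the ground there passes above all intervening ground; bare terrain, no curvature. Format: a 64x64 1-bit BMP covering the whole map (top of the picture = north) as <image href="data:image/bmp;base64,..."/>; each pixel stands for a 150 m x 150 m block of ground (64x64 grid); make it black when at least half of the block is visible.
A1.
<image width="64" height="64" href="data:image/bmp;base64,Qk0+AgAAAAAAAD4AAAAoAAAAQAAAAEAAAAABAAEAAAAAAAACAAATCwAAEwsAAAIAAAAAAAAA////AAAAAAD//wAYAAAAAP//4BgAAAAA///4HAAAAAD///4cAAAAAL///5wAAAAA/wf/3AAAAAD8Af/+AAAAAPgAf/8AAAAA+AAf/4AAAAD4AA//wAAAAPgAD//gAAAAfAAH8/AAAAB////x+AAAAH////D8AAAAf///8H4AAAD////gPwAAAP///+AfgAAAf///4B+AAAB///nAH8AAAD//+MAfwAAAP//8wD/AAAAf/////8AAAB//////4AAAD//////gAAAP/////+AAAAf////54AAAB/////DAAAAH////4MAAAAf////AgAAAA/4f/wAAAAAD+A/8AAAAAAPwA/gAAAAAA+AAcAAAAAAB4AAAAIAAAAHgAAAAwAAAAPAAAADAAAAA/AAAAOAAAAD/AAAA8AAAAf+AAAD4AAAD/+AAAPgAAAf//wAD8AAAD///gAfwAAAAP//gB+AAAAB+f/AP4AAAAH5/+A/AAAAA///8H8AAAAD/////gAAAAf////+AAAAB/////wAAAPf////+AAAA//////gAAAP//////AAAD//4P//+AAA///AP//4AAP//cAP//wAH///wAAf/4B//H+AAAD/4H84P4AAAAfwfAAfgAAAB/h4AA+AAAAD/HgAB4AAAAAA8AAAgAAAAADwAACAAAAAAfAAAAAAAAAA4AA=="/>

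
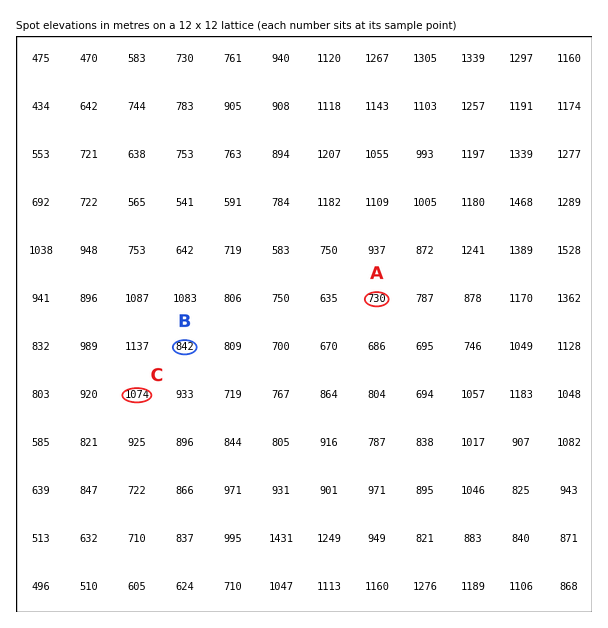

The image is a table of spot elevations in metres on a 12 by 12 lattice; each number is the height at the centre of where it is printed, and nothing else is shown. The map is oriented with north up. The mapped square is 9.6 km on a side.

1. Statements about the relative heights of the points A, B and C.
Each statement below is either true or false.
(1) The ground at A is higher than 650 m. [true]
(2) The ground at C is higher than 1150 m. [false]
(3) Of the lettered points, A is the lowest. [true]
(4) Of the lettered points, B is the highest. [false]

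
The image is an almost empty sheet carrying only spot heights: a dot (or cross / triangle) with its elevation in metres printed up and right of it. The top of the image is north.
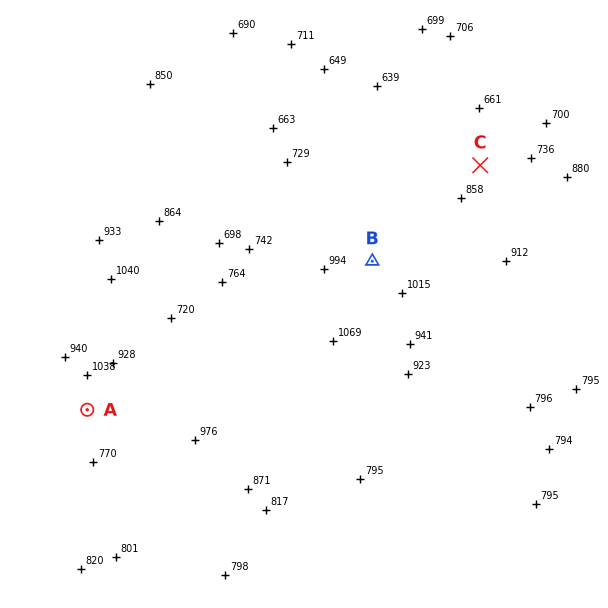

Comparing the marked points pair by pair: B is above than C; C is below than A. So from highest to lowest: B A C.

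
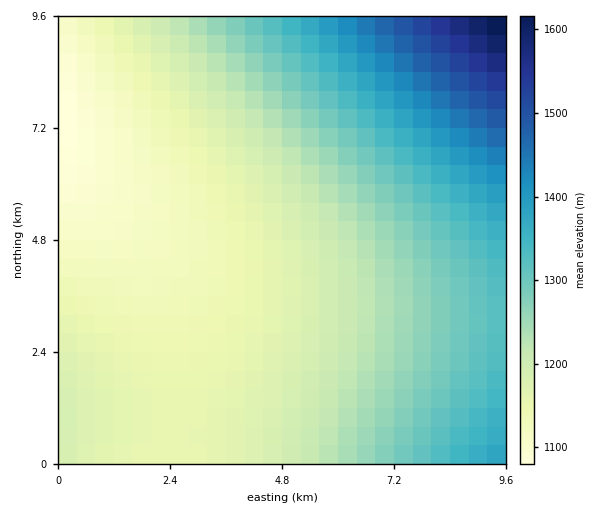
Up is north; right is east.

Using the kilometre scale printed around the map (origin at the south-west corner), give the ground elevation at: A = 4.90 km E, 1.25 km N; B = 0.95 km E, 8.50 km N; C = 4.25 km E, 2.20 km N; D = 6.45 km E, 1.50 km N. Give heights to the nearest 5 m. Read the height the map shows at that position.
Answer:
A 1185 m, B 1120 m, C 1165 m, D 1230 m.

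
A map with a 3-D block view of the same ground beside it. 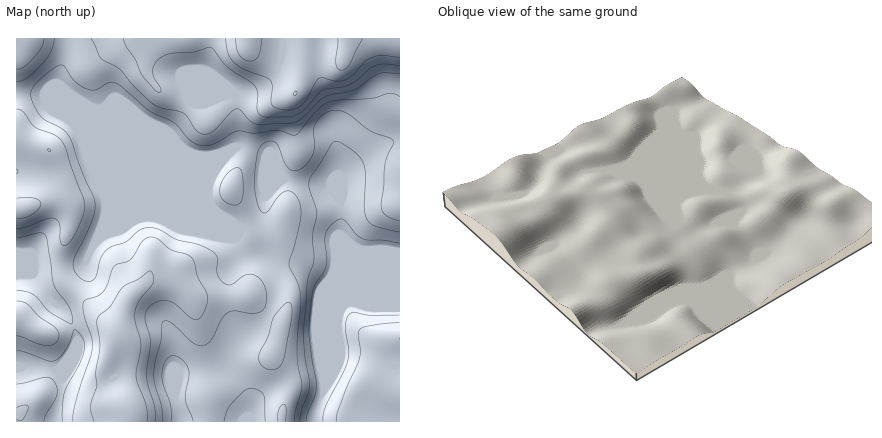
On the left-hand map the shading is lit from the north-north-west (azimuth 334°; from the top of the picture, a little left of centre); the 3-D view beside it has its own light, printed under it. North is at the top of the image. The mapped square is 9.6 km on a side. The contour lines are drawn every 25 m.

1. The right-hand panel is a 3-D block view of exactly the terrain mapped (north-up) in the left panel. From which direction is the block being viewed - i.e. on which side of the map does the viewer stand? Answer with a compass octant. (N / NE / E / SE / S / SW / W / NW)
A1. SE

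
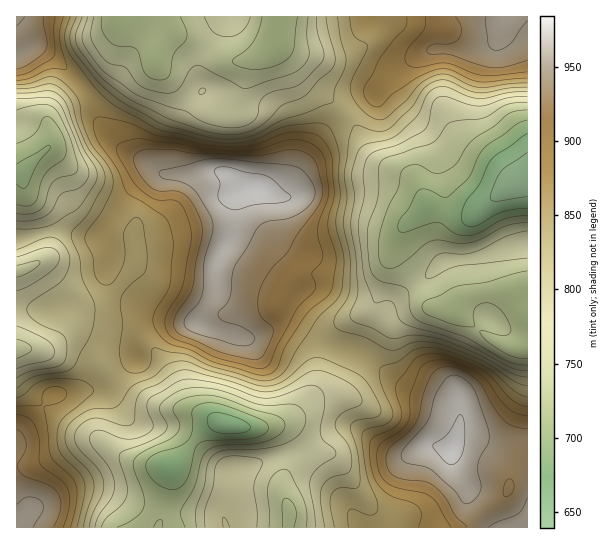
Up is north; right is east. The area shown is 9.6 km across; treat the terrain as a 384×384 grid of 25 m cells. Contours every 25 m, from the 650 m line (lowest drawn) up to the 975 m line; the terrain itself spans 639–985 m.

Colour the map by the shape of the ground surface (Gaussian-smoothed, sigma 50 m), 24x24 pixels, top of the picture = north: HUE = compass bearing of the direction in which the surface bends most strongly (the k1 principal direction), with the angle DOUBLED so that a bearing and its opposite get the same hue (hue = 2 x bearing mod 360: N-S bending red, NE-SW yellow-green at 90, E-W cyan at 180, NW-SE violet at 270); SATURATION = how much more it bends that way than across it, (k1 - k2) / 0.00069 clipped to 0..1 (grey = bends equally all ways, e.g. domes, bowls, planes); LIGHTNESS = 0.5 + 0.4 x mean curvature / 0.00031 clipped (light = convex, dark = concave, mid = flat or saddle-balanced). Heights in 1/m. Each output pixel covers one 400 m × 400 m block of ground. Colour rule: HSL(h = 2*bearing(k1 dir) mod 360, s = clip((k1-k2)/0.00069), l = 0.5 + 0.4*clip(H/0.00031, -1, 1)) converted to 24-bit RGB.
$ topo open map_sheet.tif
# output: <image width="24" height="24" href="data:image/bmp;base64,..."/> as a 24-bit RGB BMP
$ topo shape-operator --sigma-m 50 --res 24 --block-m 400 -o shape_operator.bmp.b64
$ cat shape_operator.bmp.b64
<image width="24" height="24" href="data:image/bmp;base64,Qk32BgAAAAAAADYAAAAoAAAAGAAAABgAAAABABgAAAAAAMAGAAATCwAAEwsAAAAAAAAAAAAAp3+K0LGlw7uXfjl4JUZnQJd6cpyZTTemTmK81NurqJ2JrKWLGRpcOiZStK17o9eYkFmijUtMWXRIjDVpw6drF8Q5Va9pw2Wvk7W6yr7M3avHkFLNUnnLW6nDR6G8Ny+hWkmU58ePoZhrrZZgMBBCNHqYpdzBmdCwbwZGxm8lZn0+O1lbf9ByvsueLH5kNz5wUZU2dq1evZWwqHnMlGi2a41PQk8wGBsrakSF6dvBvYmovWB9JD52SsSmTsFZaRRVySWg4tbVkpG4SW6pjNeBcKVggFJ5Oo1/u8SFMq02THY7azE0hA4ZnEELMj4XGW47ALyW1Pfx1sz45q3/wXT1YV6veGo7Hg4lhdiqy87p3qHmfZfI19G0VV6IeomXX3yN09K4wVFmRTMeJRUTlD9AxdblzNP2e7TtELRpHTECMygAMysAhG4QnUdiyF3KWrHtgfvTMDaL2kNvy3R7xZt6Zmuna6i1aHTI5D2G4h1b0nazMjSpfNWpW89VfXIiVjwWWiQUKAwLbEQqcLUrFpIdO3hPR61eW71BTB0SMyARU6gtxKBytrSDiMSDW76zPI+s1l7X3tX227/1jXnaym/Ewioim35CY0V9gjZkZ0JOeWtNz9xgKMpAF2pHZnk6WEcpQFJ8gNLIYJCwmq2KyNu8xOXgbKvNNDGsQrYqblEXsggCsl5Gjzl96MrXn3/YgiZ9jSBptHSbeMXP1fbhhKPgNi2uSVCPd7W6XdrMTcnWZGG/s+rp0/juu8LkfVXYUhR8PToMQUISS7c4r2h0YXeV0Mx/hwRh2Bh2XM7Swurzwtru6OLIRUx/PFaUWKLTocXcl9HTLl2HX92sluOpsJI4WyUDMwcAU08Mc2+7k8nHSKWHY4VskYhzlmBxMxzf3db11+n0Y6S5fK6Es3G47YXGPoOAJ5AlHn8dh1xBgHU2EsMHW04QMxIHlQ0olM+9aoGvhIrRsJzCjW6tfEJibKRkgJubOHqRW5+C42xrtaJfVppWh2JPnEhg2niqnbJuMq5iIXF4wMeanTEqTEUgP2o9ULBZrJpjilF2RIh2tXGgsDSOvXl+XbtpX4l1Wk1oRWNWv25T392WXmV4mm56TIV4tZhs0aqbeMSaFniecUqc2zu9x4ixZ1t7codKgYM7XG08DTMBESsIgDkorsdxubSMSFt5ZWKDS2qFhWa28c+1XX9dWXZ7ond2YJeKv9SopsWhIS1WLT1PZ2OI0aHJqJvnr5ThsYXIp3O54Mz/LS//Vbnn2dq1nKt5VE15Z2F5W3RxPXRY6MWUvoSSUVt5opxvWqhUkdFzq31jXC1rLGRqUYiFd8BsL7ZtTiXb6bDwuKjoXjmk7TC9R5uswmGB13p/UzpbhYI6SWtnd25Jr89MtohegFFqp5FZsMlMYbUpem1GZEd0RmNuMnZImY5DpaUqCikVN6wvdLt4IBAjvbdQY6+5Xkqe3mB4sR55zL1tJVRQVsuRnLympomth4u6j5/M7d7rttTcPVfGZFCpe1miU2mKb2I7xK1gPn5HE14gYGwjG0VXfsmFgzdWKQwKllQXw5N9yefoj53ueIvclcTbi7XboqXWi3Oxxb6R16uAOSpHVFl0e1BugDp+haiurKOTiaeJQlxlRXBKNn48F1UoPgAp3Fo3ovnYpe3rs8/or8zul93/ytv8vYz441Dry4u+xbe42JOsvS29aiI1amQqPHVHS6BNpaF+pWddc1doS4ZXl6i1FQ5LNg1Mz/7NfM+rdd6eM8SCebMzWk4RLioFJyoJfkghzqWJxm+D1k9tsiek1iqro8ydU4+tXr62kV2OsVpkbJZ0iGV8flYUHgkqEuKSzfq7gOfAcMCugz1ceRsgdj4dd307LmFRNn0kda8jhWI+wVI6fBNb1ZuBzrucUrhdLFNvdDNJsXQnko0xTjUnXcAeDUNeT/+HzP/cNFu3XU4zaEJciTB806y3karKO267b6q8fIekmEqmwW2uf0/Nyd7CzHGb441oIBMdPxci2qZjs142cGo20s/vBpjqzP/nN9C0XhpStHFPMCM2V4lSrdNdeHQ0cGk2N282e1lQSWlEkD9AoJZJsHR1w4Gu9ILI2TnxJI/lt8/h1Mbtpq3y1KLZ1PfiFqEdNhgoQUBiu0pdTEqKTZJ9wW5cpkhWcJ5JQ4RaMENSjERNcEFDtshlLX8ra6delHfL4tDzdXfunIHDuKW7kX2xb69N6rpsl001FVpJLjFWgnJpnn2BVEFpm6RoqXWRzcueO4SRMj92aEiapXuhs56MoMOMP5WEVWBAx4s1XVFAi5xrppd+fI1y"/>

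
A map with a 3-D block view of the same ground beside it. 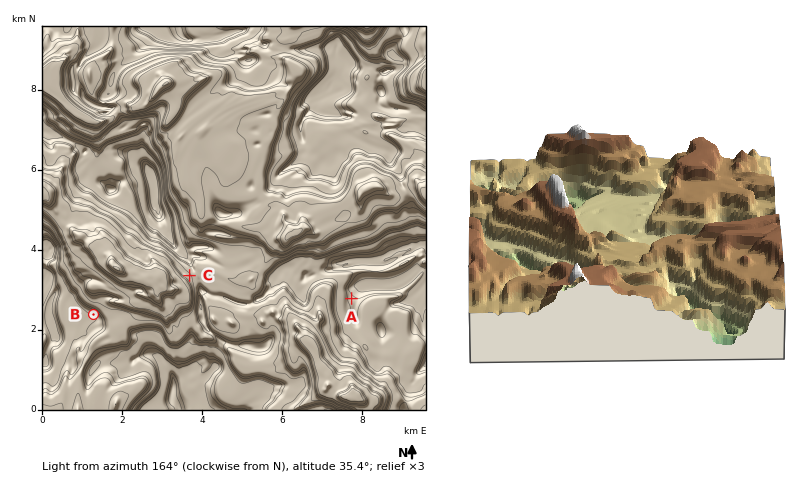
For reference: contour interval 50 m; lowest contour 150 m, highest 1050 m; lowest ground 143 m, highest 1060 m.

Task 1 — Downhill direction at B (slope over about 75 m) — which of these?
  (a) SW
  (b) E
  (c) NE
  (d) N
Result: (c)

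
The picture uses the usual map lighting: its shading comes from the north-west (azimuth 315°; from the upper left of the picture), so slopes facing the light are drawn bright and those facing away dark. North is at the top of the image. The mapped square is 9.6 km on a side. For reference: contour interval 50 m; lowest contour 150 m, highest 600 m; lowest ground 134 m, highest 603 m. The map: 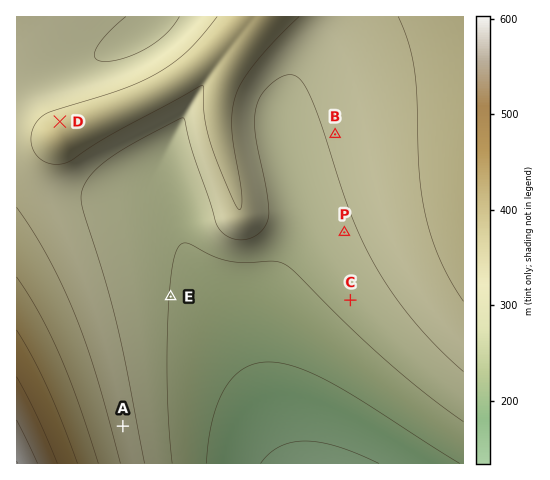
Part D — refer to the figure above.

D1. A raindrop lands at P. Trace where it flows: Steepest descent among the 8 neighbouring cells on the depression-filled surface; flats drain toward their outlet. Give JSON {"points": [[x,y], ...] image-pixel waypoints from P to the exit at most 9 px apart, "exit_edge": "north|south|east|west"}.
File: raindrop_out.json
{"points": [[344, 232], [335, 242], [326, 251], [316, 260], [307, 270], [298, 279], [288, 288], [279, 298], [270, 307], [270, 316], [270, 326], [270, 335], [270, 344], [270, 354], [270, 363], [270, 372], [270, 382], [270, 391], [270, 400], [270, 410], [271, 419], [276, 428], [279, 438], [284, 447], [288, 456], [292, 463]], "exit_edge": "south"}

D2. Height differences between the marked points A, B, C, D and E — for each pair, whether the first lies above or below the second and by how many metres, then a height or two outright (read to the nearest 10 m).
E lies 130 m below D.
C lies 110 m below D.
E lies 80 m below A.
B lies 70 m below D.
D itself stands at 380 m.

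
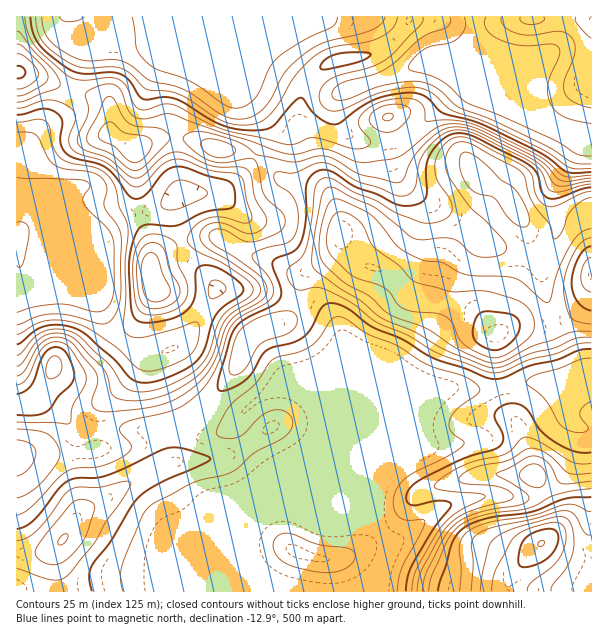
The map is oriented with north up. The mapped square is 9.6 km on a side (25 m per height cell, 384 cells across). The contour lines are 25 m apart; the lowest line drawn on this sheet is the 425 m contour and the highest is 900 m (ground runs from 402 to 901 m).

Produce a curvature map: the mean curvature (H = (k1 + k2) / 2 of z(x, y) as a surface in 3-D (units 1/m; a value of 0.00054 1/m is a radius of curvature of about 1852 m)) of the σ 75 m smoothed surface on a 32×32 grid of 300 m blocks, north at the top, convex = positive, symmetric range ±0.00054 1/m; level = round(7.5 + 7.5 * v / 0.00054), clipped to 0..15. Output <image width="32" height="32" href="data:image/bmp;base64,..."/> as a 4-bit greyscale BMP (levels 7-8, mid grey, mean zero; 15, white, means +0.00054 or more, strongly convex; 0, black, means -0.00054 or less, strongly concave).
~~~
<image width="32" height="32" href="data:image/bmp;base64,Qk12AgAAAAAAAHYAAAAoAAAAIAAAACAAAAABAAQAAAAAAAACAAATCwAAEwsAABAAAAAAAAAAAAAAABEREQAiIiIAMzMzAERERABVVVUAZmZmAHd3dwCIiIgAmZmZAKqqqgC7u7sAzMzMAN3d3QDu7u4A////AGVnd3d3eHd2Zmdlq2epZVeJllZ3d3d3eaqXZIt3mqlmm9l3d3d3d6uYmHQ6yonfhVjLh3Z3d3eHZnd2JN/c39RWm6lld3d3d3d3emAUZBbHVquslmZmd3d3d2raYgAzaFV4aLuYd3d3eIdmiu/9/EZlZkRYqquXZ3iIdlRGZsplRIh3d3ZWipd3h4d3ZDaFRZiIiru6lVm5d3d4eJmKlWfcdlZ3ibhFd3d3iHd4iYd4a5qXVWeshWd3d3d2QzNFZy/7qERDXfZGd3d2VDW2JEQ/+VRWUxn3V2Z2Q2m9/ZqDSrhWhlQp/tuFRWeZm7ypqUVUNaqGNZzJhDjMqImalXp1ZkKf+kIAaGWJmqmJiHSLlndir4cxNax4uql4d3h0jqZ3Yr9kSN24m5mYeHZmdV6md1Odh9+nY42Yh3mGZpZLp3Zmhla7I1N9yphmd2m4dmd4mZVVQ0iFfbqFZVh8pb52VCS2RDJKt651U2eLmqNeh3QX+CJnSdm7RWaLu7/6IVaty/2J//t0d0Vkjf/qYzJUeuybm+p2Z3ZWhBj8UhNVc0SLR8tgFJuGnv6FMiNWd7aJvmWnNFR7gRSc2DNWZ6n+ua6ERGd2arcxAlVXd2ea+1I1VWd3d2e//qQ1Z3ZladIlZ3d3d3d1V4nbVnZ2ZDjRV4mHd4h3d2VUTLumnNyb"/>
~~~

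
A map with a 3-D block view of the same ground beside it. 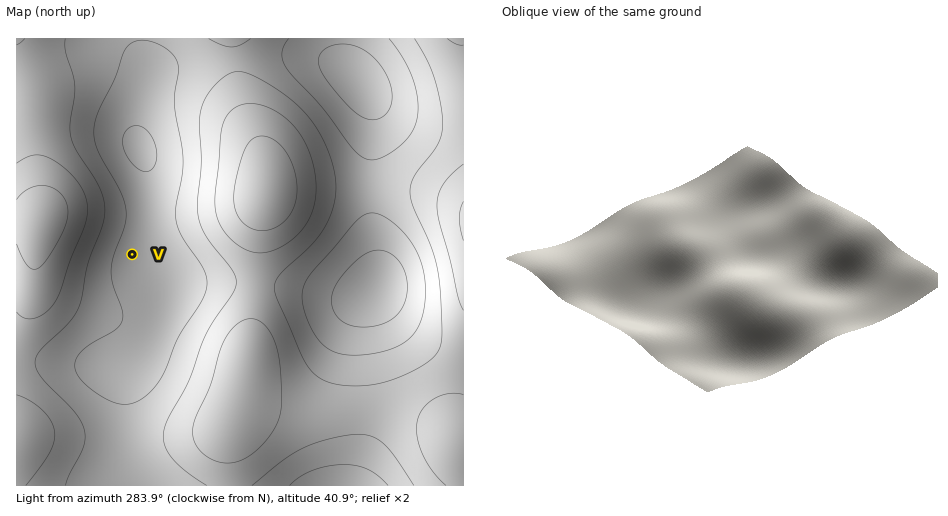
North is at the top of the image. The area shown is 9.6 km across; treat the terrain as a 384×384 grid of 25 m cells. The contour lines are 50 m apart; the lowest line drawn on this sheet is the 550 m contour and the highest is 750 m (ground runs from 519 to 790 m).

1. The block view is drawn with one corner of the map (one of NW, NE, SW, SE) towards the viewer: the NE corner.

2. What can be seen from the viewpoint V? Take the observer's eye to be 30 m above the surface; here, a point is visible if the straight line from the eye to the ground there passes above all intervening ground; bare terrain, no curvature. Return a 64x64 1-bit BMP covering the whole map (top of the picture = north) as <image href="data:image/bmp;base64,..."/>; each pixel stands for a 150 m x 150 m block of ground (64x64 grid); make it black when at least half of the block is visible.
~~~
<image width="64" height="64" href="data:image/bmp;base64,Qk0+AgAAAAAAAD4AAAAoAAAAQAAAAEAAAAABAAEAAAAAAAACAAATCwAAEwsAAAIAAAAAAAAA////AAAAAAAAAAAAAAAAAAAAAAAAAAAAAAAAAAAAAAAAAAAAAAAAAAAAAAAAAAAAAAAAAAAAAAAAAAAAAAAAAD///4AAAAAA////8AAAAAD////4AAAAAP////wAAAAA/////AAAAAD////8AAAAAP/B//wAAAAAfAD//gAAAAAAAH/+AAAAAAAAP/4AAAAAAAA//gAAAAAAAD//AAAAAAAAP/8AAAAAAAA//4AAAAAAAD//gAAAAAAAf/+AAAAAAAH//8AAAAAAD///wAAAAAH////AAAAAA////8AAAAAH////wAAAAAf///+AAAAAB////4AAAAAH////gAAAAAf///+AAAAAB////4AAAAAH////gAAAAAf////AAAAAA////8AAAAAD////wAAAAAP////AAAAAAf///8AAAAAA////wAAAAAB+H/+AAAAAAAAf/4AAAAAAAA//gAAAAAAAD/+AAAAAAAAP/4AAAAAAAA//AAAAAAAAD/8AAAAAAAAP/wAAAAAAAB//AAAAAAAAH/4AAAAAAAA//gAAAAAAAD/8AAAAAAAAf/gAAAAAAAH/8AAAAAAAA//AAAAAAAAP/4AAAAAAAD//AAAAAAAAP/8AAAAAAAB//wAAAAAAAB//gAAAAAAAD//AAAAAAAAP/+AAAAAAAB//+AAAAAAAH//8AAAAAA=="/>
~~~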